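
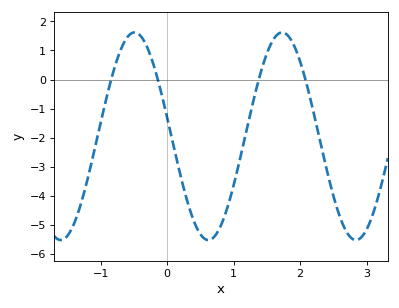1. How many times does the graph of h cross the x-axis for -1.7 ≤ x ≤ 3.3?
4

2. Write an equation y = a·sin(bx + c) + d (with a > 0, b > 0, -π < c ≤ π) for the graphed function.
y = 3.57sin(2.8x + 3) - 1.95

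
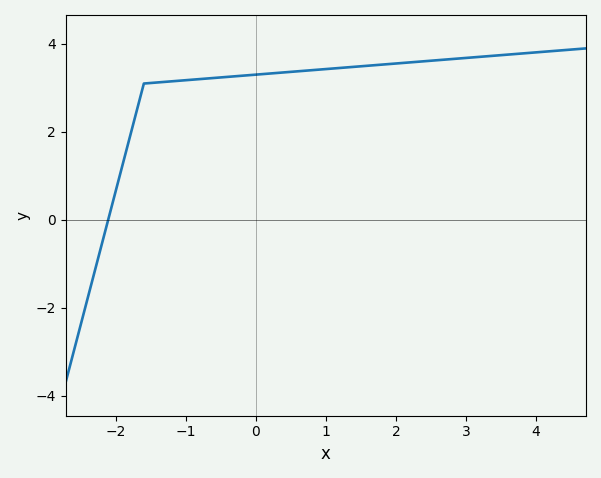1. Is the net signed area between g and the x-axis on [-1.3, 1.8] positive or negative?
positive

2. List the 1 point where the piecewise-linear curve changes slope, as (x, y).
(-1.6, 3.1)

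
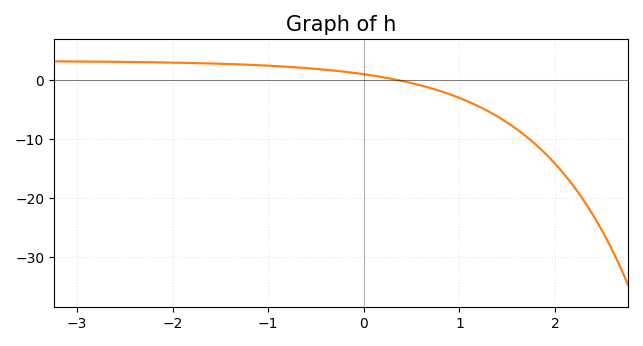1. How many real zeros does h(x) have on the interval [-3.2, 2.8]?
1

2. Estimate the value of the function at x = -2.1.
2.94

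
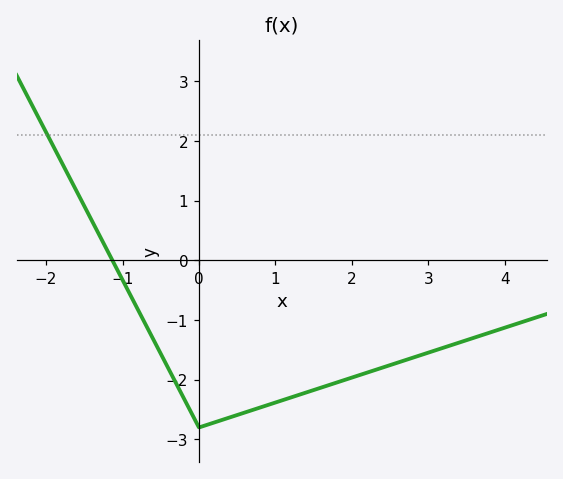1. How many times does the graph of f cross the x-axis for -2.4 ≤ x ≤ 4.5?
1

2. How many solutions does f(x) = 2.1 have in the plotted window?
1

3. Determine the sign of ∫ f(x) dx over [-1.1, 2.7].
negative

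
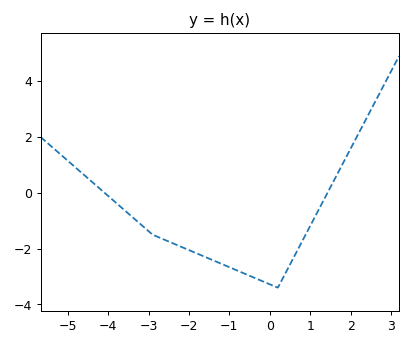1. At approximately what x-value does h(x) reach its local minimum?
0.2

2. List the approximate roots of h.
-4, 1.4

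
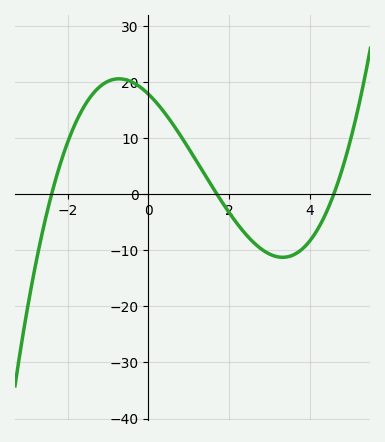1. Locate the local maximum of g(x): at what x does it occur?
-0.8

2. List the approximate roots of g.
-2.4, 1.8, 4.6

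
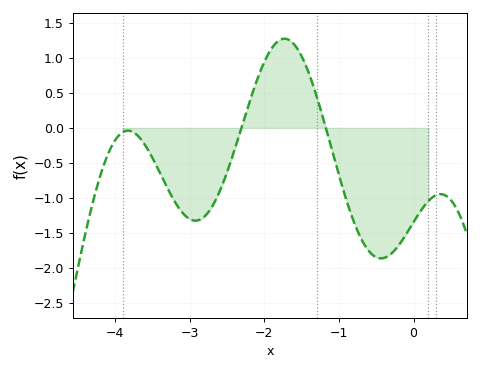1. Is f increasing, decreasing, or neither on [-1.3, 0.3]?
neither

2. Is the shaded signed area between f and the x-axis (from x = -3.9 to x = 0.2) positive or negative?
negative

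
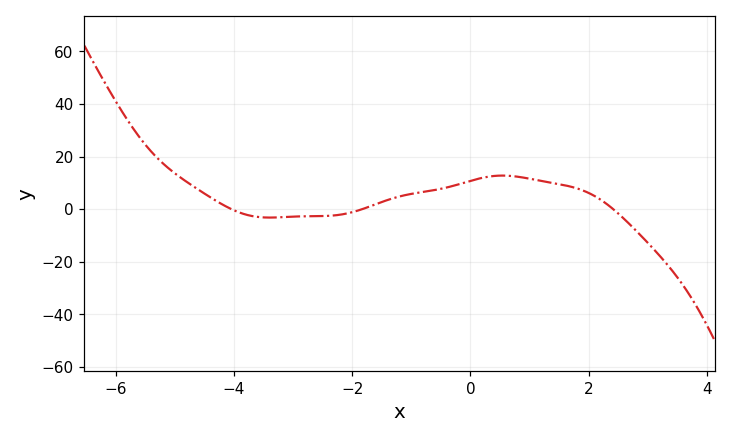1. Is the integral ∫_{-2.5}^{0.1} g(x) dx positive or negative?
positive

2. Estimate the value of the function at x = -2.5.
-2.64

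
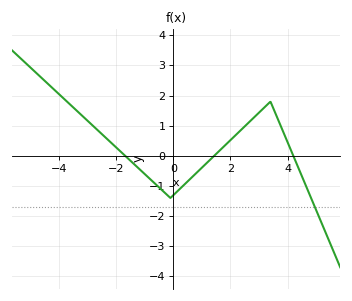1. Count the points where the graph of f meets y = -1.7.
1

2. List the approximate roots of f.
-1.6, 1.4, 4.2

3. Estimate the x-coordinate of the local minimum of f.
-0.2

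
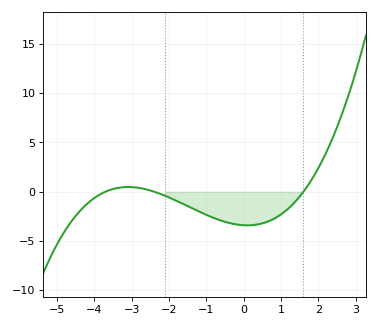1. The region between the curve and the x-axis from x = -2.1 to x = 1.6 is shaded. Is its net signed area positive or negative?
negative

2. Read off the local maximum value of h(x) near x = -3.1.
0.474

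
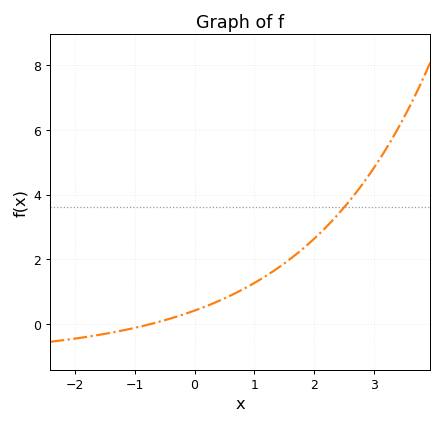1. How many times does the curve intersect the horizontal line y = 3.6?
1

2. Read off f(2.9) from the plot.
4.6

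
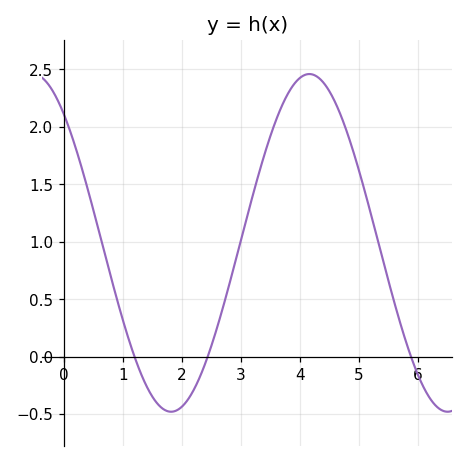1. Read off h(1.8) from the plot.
-0.5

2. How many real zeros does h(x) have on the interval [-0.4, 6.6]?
3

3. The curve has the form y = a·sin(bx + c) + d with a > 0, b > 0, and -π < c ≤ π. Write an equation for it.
y = 1.47sin(1.3x + 2.3) + 0.99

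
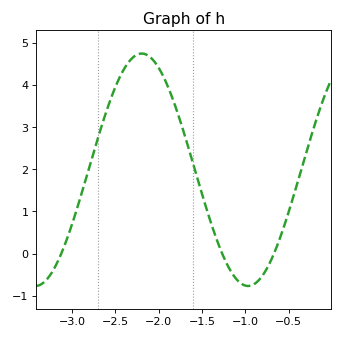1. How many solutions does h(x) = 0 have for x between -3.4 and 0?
3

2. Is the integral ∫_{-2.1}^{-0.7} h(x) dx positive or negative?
positive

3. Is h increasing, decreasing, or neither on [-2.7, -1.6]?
neither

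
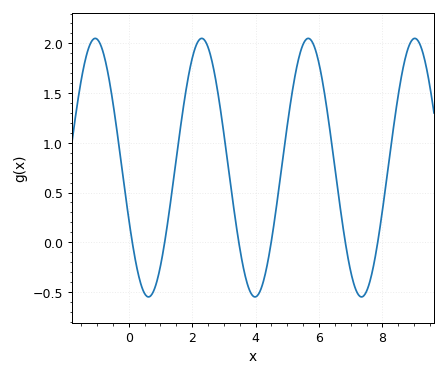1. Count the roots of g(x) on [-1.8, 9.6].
6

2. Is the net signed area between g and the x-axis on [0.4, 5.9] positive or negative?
positive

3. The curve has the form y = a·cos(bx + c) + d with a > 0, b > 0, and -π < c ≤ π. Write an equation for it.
y = 1.3cos(1.9x + 2) + 0.75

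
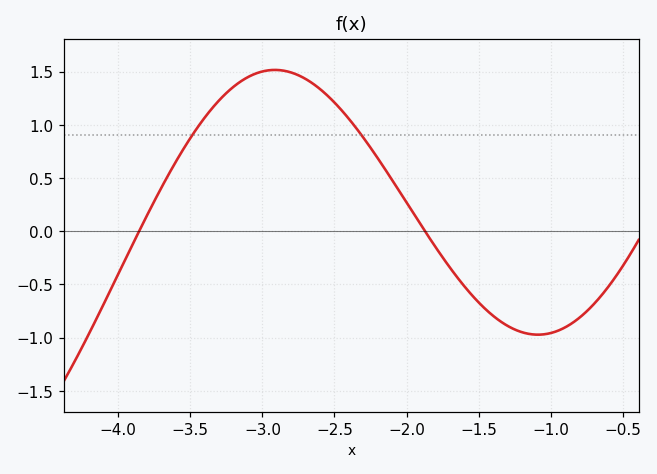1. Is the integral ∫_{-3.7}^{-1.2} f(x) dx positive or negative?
positive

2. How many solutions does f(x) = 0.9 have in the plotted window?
2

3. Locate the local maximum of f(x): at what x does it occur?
-2.9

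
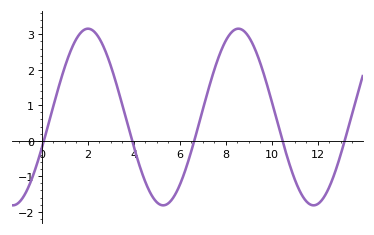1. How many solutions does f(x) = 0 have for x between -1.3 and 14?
5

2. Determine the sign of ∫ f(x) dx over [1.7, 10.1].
positive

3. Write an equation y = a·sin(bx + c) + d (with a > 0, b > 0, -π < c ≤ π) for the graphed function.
y = 2.49sin(0.96x - 0.35) + 0.67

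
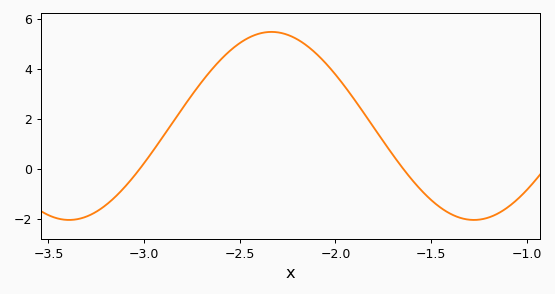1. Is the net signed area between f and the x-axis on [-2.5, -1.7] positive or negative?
positive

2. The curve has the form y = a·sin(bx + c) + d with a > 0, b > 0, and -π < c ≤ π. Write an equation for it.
y = 3.76sin(3x + 2.2) + 1.72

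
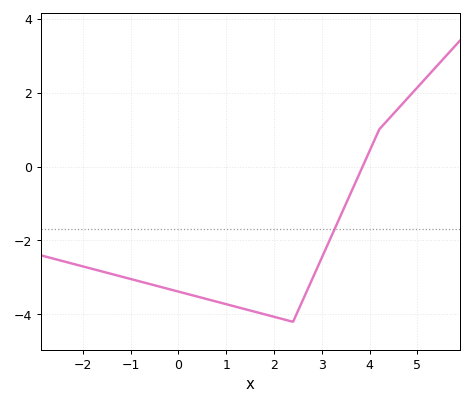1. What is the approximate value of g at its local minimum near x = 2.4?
-4.2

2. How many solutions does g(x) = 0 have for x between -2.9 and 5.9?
1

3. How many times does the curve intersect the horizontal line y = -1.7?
1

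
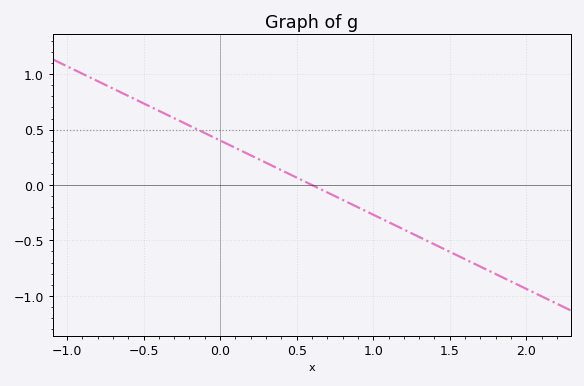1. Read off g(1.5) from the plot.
-0.6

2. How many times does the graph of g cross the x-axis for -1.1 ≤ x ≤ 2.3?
1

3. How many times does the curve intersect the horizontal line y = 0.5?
1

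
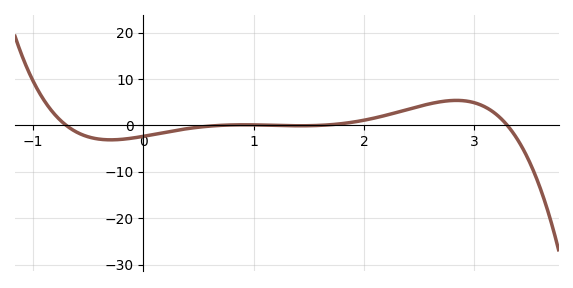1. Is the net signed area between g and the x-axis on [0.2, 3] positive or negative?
positive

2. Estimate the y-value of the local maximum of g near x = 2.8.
5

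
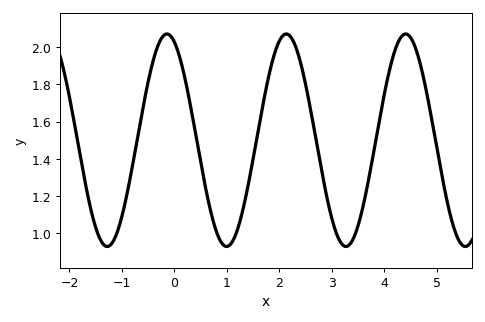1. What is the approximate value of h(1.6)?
1.56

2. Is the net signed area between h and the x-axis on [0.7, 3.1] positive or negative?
positive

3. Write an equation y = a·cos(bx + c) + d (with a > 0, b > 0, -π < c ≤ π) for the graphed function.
y = 0.57cos(2.8x + 0.39) + 1.5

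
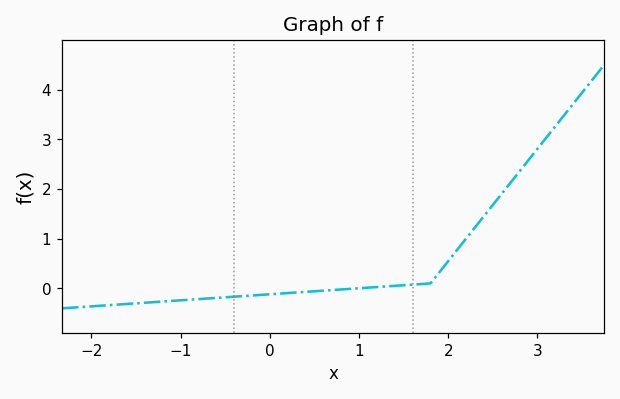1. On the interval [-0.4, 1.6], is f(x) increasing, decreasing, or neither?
increasing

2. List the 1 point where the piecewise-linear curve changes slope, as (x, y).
(1.8, 0.1)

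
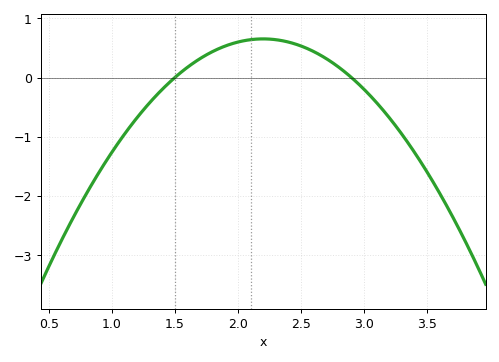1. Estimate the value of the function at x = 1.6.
0.2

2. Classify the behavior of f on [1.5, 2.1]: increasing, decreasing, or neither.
increasing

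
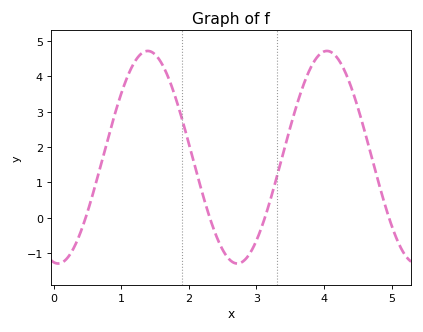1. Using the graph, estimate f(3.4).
1.84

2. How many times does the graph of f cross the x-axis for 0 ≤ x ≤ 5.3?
4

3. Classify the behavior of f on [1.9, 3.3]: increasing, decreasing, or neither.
neither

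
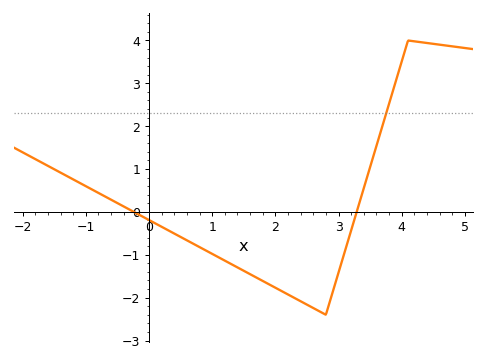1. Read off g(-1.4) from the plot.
0.916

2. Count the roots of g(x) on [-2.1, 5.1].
2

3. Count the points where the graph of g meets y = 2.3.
1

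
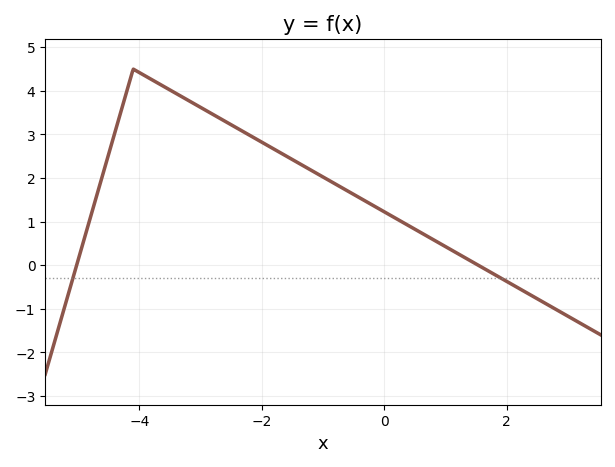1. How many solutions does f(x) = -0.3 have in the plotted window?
2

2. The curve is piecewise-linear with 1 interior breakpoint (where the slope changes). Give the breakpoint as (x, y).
(-4.1, 4.5)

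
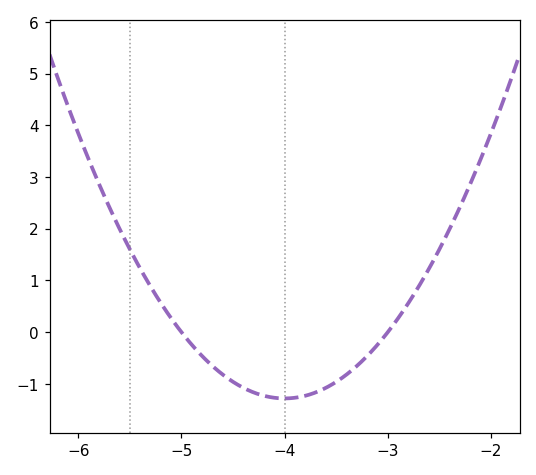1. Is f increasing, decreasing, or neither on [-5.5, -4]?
decreasing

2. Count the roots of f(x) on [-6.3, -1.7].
2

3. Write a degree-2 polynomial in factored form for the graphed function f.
y = 1.28(x + 5)(x + 3)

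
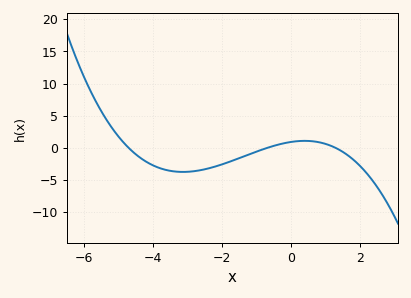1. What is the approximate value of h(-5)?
1.79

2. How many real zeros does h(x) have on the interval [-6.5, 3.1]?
3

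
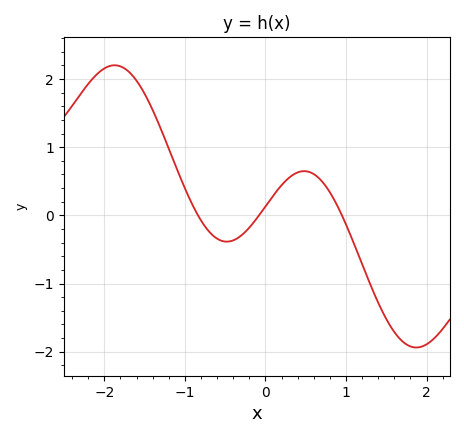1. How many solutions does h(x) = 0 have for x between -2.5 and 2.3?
3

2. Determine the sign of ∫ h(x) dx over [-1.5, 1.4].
positive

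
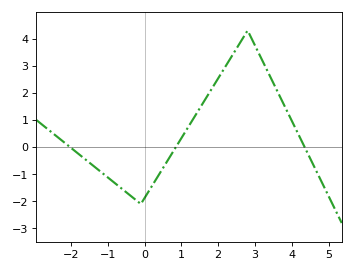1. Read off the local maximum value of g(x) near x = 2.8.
4.3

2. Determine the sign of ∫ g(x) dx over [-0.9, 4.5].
positive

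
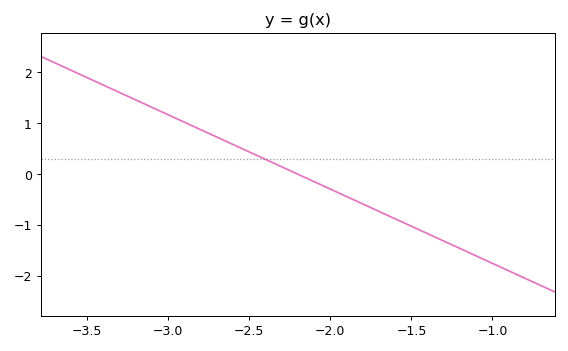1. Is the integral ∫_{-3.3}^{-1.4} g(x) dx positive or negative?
positive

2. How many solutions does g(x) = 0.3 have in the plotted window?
1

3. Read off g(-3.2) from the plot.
1.5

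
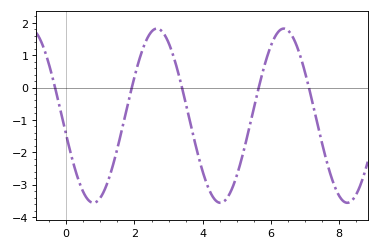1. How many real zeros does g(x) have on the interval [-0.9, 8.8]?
5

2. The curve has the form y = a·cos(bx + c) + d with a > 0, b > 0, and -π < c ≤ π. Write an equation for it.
y = 2.69cos(1.7x + 1.8) - 0.87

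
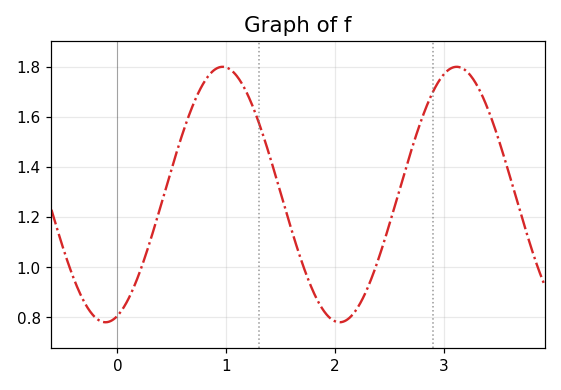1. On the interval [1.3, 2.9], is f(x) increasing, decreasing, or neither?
neither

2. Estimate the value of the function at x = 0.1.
0.872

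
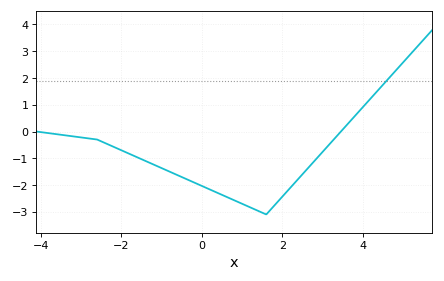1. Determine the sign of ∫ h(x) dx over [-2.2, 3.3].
negative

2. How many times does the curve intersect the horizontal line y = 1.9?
1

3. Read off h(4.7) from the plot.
2.1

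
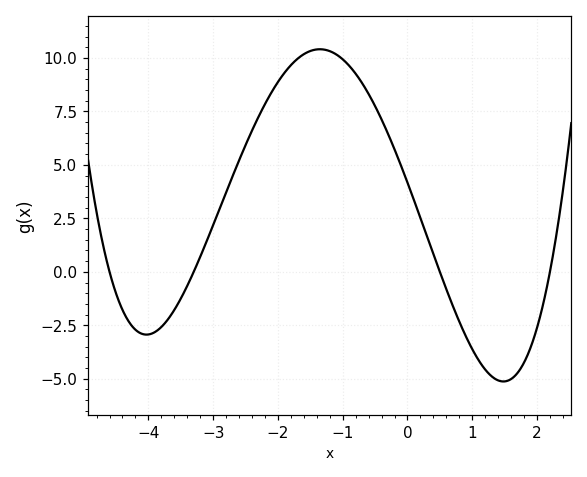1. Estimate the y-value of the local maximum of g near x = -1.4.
10.4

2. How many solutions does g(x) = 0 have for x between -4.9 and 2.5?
4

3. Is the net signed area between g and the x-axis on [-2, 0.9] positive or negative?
positive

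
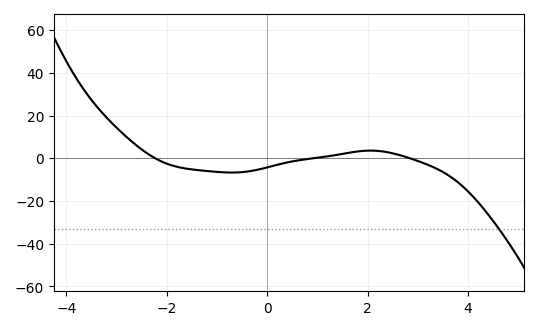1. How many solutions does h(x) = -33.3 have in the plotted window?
1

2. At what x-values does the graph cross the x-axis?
-2.23, 0.934, 2.84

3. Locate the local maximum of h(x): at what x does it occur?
2.06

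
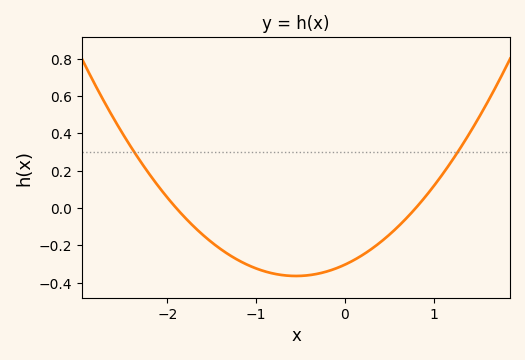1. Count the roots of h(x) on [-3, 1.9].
2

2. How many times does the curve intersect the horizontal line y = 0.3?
2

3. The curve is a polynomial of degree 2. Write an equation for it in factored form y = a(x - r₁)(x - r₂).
y = 0.2(x + 1.9)(x - 0.8)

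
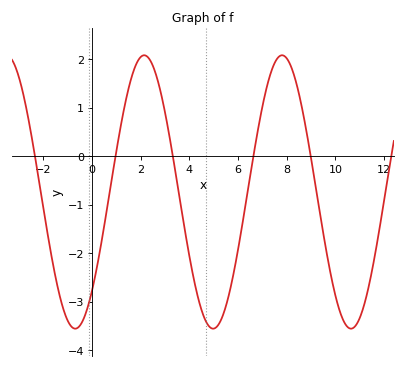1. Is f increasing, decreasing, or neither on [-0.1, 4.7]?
neither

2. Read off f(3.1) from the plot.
0.6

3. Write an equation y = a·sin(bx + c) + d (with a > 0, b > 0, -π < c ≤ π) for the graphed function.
y = 2.82sin(1.1x - 0.81) - 0.74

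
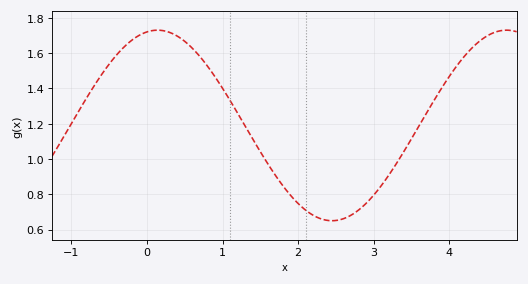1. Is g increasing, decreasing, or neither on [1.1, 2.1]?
decreasing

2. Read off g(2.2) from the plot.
0.68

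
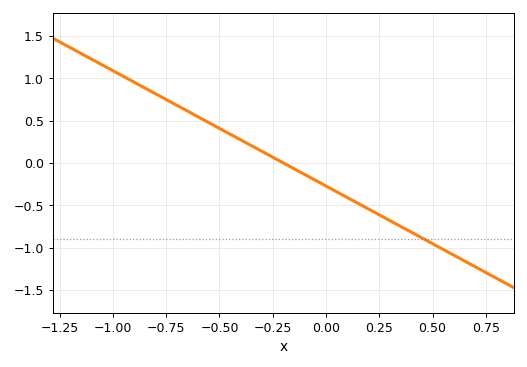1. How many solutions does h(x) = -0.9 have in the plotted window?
1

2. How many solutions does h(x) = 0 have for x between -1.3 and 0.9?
1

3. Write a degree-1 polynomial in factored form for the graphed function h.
y = -1.36(x + 0.2)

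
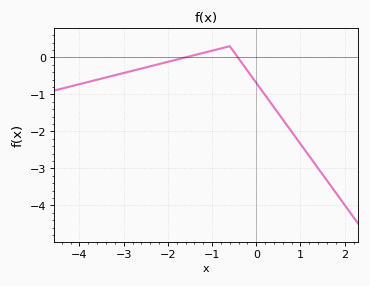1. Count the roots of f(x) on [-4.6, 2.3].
2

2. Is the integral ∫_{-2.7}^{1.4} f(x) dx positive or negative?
negative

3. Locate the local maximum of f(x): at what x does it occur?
-0.6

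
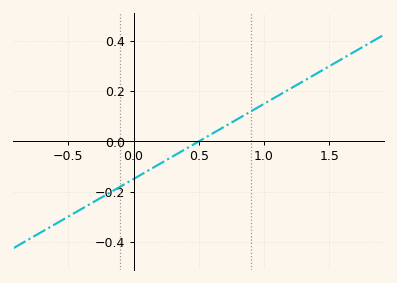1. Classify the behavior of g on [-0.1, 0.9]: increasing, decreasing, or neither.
increasing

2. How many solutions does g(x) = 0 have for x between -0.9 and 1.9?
1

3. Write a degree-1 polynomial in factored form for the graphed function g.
y = 0.3(x - 0.5)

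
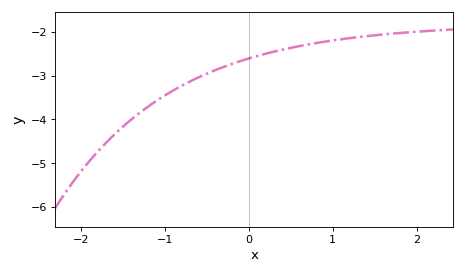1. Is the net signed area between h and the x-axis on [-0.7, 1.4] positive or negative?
negative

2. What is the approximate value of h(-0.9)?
-3.34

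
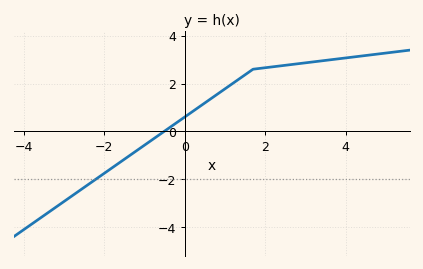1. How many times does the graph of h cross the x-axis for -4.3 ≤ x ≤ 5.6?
1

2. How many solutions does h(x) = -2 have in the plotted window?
1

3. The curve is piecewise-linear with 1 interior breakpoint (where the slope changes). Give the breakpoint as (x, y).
(1.7, 2.6)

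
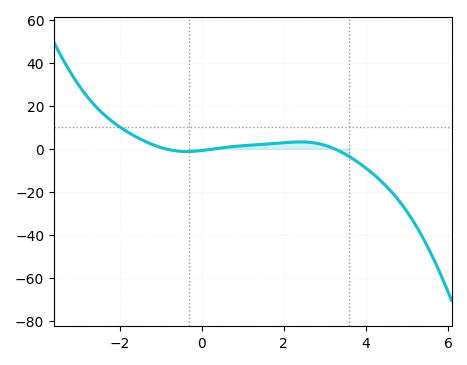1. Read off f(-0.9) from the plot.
0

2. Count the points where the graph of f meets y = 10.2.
1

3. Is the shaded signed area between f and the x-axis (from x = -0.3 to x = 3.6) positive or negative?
positive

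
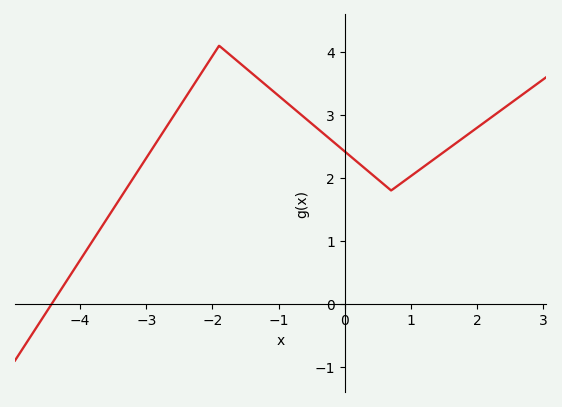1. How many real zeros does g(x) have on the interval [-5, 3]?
1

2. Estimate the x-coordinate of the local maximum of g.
-1.9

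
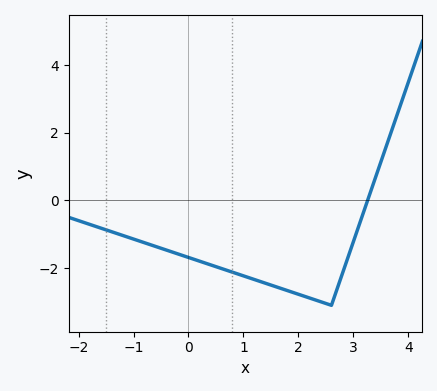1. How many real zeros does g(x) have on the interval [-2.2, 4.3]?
1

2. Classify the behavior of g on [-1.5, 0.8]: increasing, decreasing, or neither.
decreasing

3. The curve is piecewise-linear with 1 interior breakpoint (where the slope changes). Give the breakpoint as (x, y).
(2.6, -3.1)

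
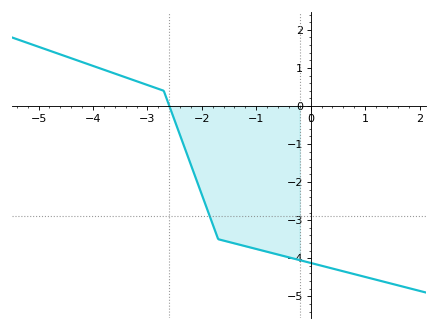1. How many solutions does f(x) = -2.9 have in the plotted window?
1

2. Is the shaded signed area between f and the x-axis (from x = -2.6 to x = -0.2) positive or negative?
negative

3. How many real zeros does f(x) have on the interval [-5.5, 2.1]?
1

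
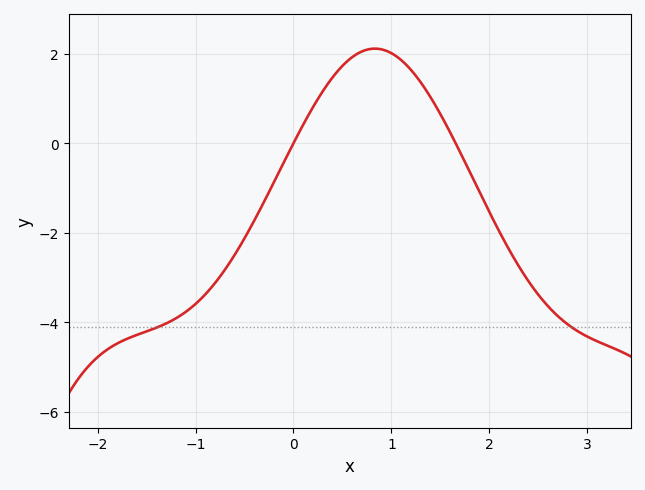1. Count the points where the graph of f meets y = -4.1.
2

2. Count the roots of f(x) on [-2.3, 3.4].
2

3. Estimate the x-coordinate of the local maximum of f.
0.83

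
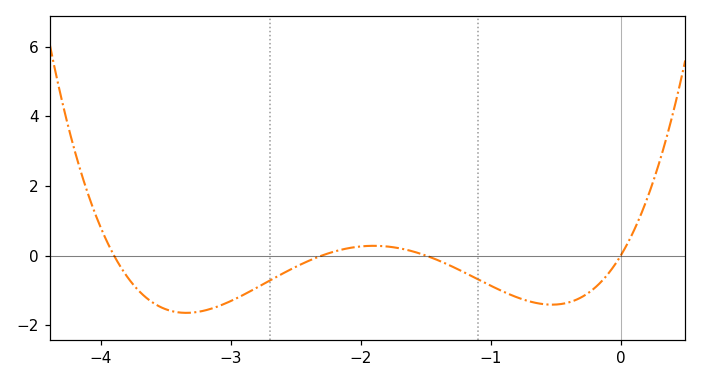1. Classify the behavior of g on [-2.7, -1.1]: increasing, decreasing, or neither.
neither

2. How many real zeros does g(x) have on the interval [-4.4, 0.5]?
4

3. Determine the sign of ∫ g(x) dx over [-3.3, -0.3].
negative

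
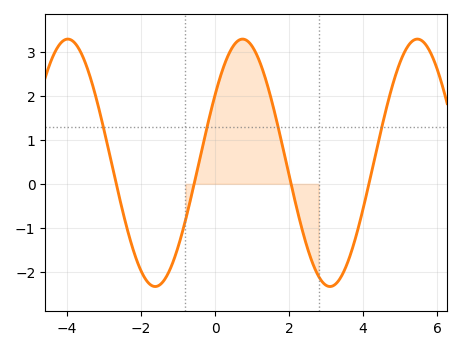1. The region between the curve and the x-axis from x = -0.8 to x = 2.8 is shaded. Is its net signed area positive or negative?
positive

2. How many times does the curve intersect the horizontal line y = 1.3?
4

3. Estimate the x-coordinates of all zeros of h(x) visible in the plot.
-2.67, -0.565, 2.05, 4.16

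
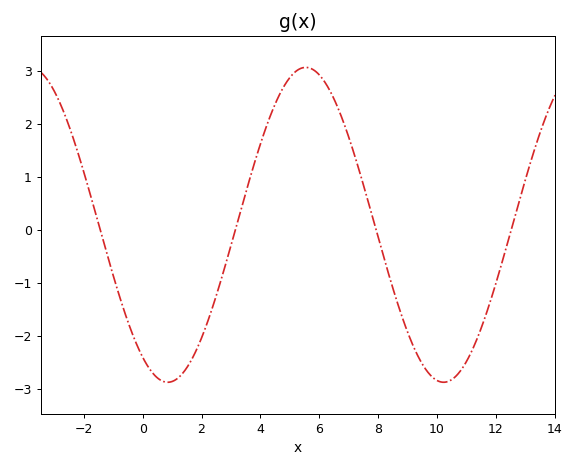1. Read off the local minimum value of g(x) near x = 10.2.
-2.88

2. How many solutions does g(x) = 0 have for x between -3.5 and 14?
4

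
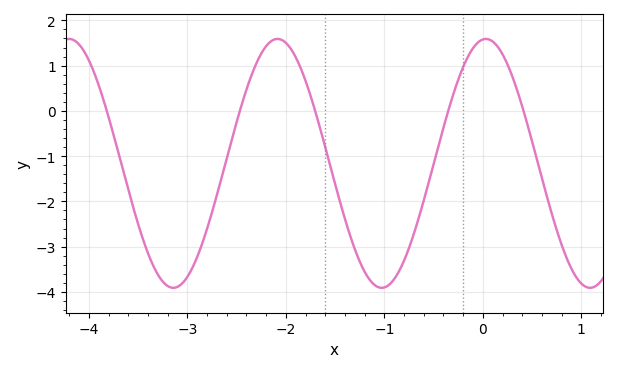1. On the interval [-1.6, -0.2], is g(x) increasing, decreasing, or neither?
neither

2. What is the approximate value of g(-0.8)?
-3.31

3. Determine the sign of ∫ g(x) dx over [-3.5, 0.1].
negative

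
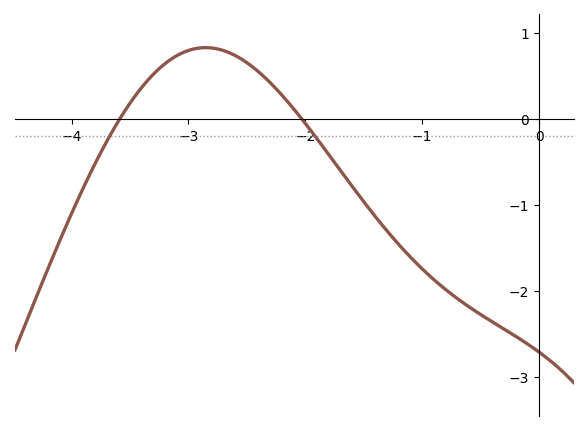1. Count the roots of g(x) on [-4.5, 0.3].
2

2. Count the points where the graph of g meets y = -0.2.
2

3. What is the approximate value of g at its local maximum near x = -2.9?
0.8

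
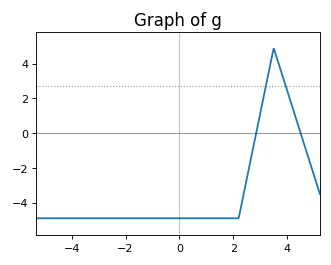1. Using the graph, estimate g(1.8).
-4.8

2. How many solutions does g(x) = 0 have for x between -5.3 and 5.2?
2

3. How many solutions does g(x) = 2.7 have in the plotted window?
2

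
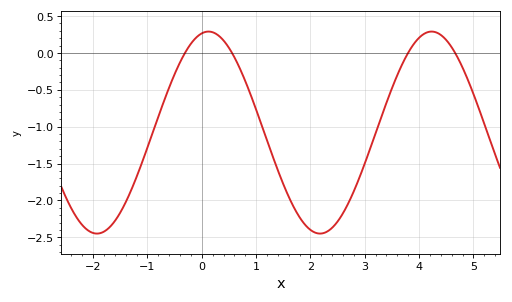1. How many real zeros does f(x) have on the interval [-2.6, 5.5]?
4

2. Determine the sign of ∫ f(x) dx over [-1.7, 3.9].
negative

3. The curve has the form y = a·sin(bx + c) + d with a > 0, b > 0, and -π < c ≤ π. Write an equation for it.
y = 1.37sin(1.5x + 1.4) - 1.08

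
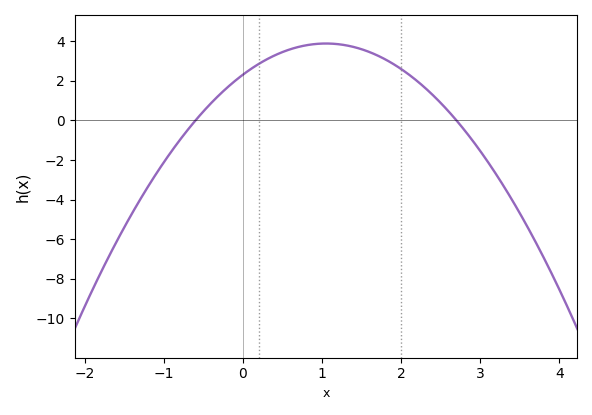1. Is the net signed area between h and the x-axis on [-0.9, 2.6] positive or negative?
positive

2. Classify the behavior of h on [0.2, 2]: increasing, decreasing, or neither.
neither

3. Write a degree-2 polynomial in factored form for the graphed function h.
y = -1.43(x + 0.6)(x - 2.7)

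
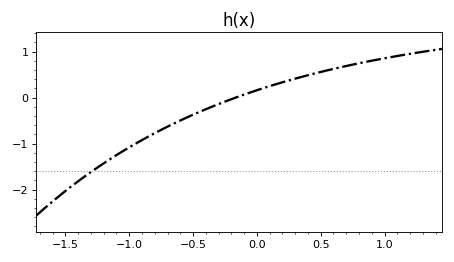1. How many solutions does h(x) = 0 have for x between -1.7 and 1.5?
1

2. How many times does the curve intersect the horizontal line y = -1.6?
1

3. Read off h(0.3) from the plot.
0.4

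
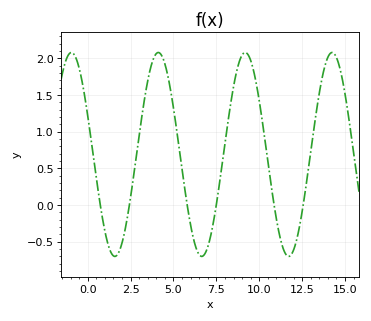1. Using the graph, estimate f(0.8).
-0.098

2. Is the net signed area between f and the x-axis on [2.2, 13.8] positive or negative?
positive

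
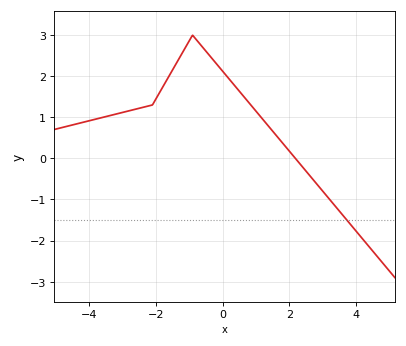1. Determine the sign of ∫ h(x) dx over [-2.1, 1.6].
positive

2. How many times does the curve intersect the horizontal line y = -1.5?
1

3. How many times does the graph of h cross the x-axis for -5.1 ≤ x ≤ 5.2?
1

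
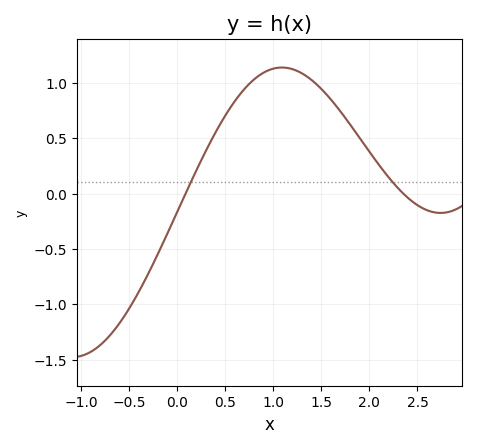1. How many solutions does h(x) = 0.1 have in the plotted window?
2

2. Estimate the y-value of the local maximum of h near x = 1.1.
1.15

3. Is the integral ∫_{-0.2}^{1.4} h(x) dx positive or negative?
positive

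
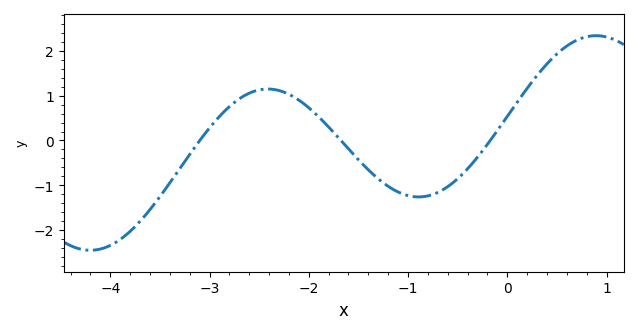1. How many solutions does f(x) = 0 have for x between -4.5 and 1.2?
3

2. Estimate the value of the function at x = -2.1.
0.902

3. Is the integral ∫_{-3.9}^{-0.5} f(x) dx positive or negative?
negative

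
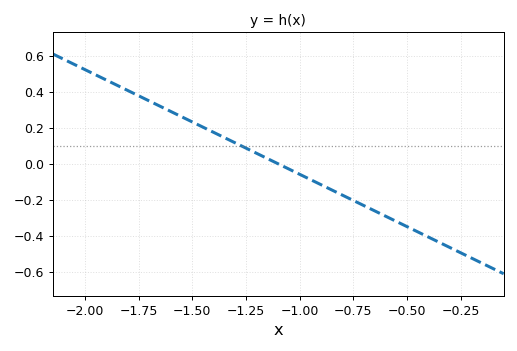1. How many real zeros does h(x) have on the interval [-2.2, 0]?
1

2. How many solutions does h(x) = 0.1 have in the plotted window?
1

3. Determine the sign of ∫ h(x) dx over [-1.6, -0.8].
positive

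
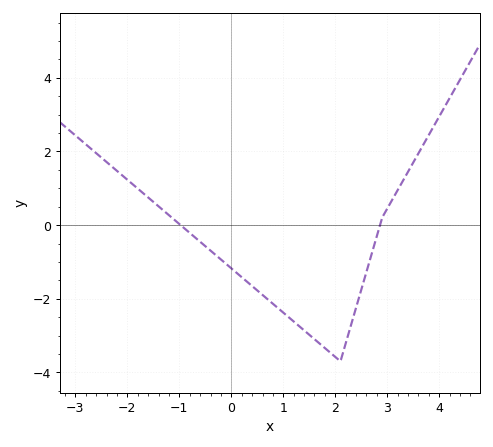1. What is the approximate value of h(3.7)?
2.2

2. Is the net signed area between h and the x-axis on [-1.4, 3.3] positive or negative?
negative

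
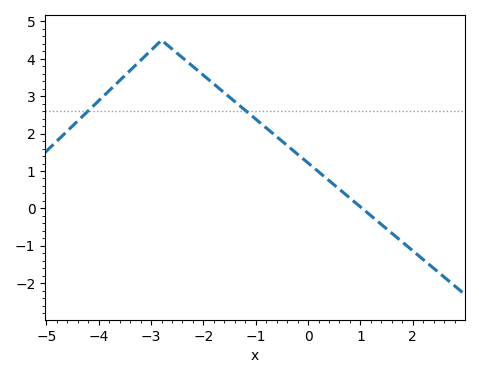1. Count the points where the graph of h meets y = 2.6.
2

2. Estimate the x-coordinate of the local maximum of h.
-2.8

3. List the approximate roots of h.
1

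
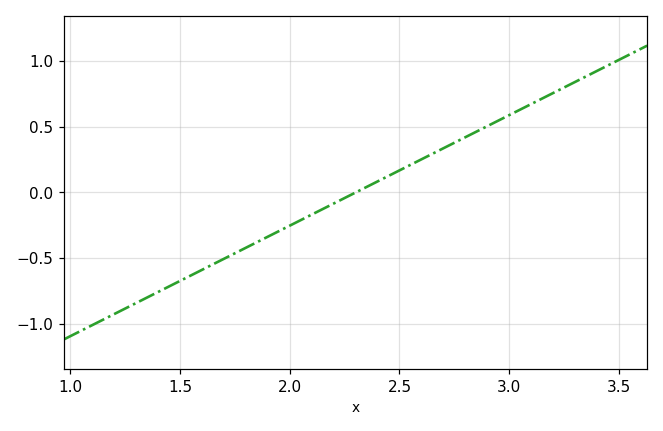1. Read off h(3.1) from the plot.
0.672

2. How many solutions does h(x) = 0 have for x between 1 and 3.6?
1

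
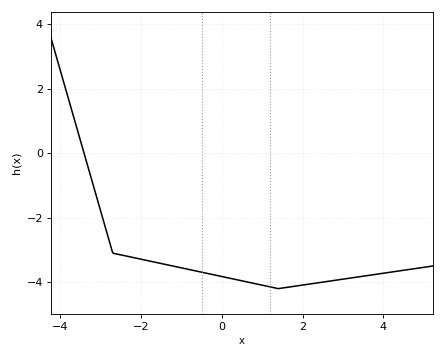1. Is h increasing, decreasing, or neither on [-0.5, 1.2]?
decreasing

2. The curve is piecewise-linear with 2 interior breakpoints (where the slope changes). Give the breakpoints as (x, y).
(-2.7, -3.1); (1.4, -4.2)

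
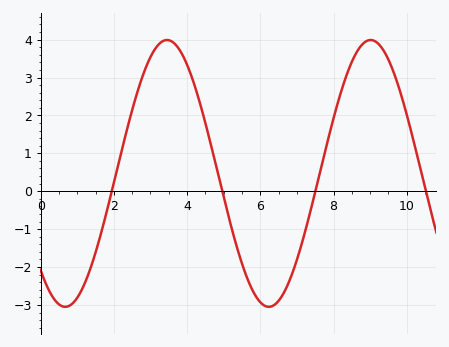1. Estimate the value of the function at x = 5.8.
-2.64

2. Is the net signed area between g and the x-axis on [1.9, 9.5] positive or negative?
positive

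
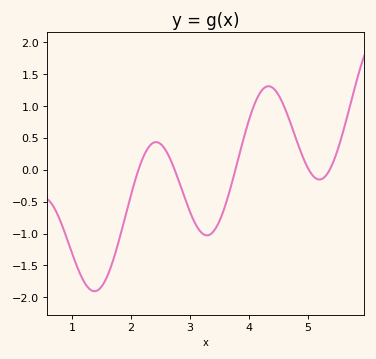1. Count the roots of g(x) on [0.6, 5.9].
5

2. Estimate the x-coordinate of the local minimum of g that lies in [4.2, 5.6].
5.2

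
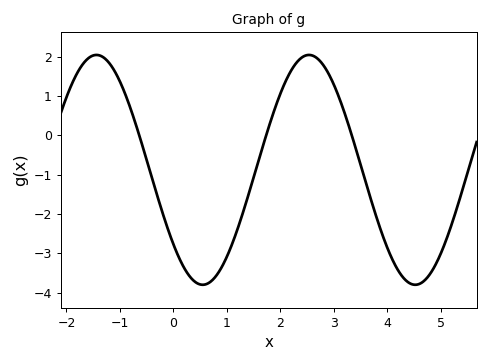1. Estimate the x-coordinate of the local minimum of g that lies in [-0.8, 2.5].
0.6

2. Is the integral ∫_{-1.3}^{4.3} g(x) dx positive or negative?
negative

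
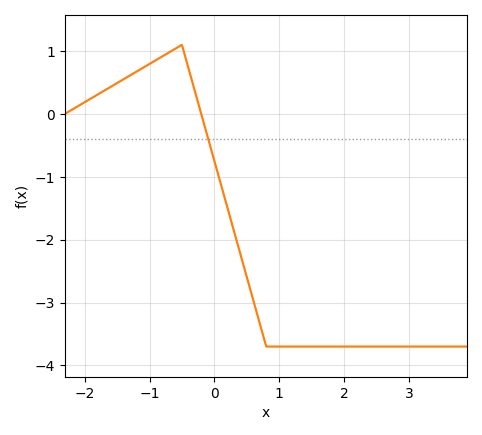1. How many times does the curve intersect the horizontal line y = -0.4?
1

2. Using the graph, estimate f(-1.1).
0.7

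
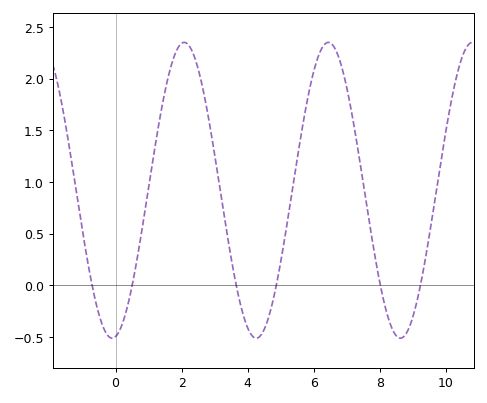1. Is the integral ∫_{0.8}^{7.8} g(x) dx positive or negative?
positive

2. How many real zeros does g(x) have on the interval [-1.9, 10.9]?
6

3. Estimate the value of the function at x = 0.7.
0.35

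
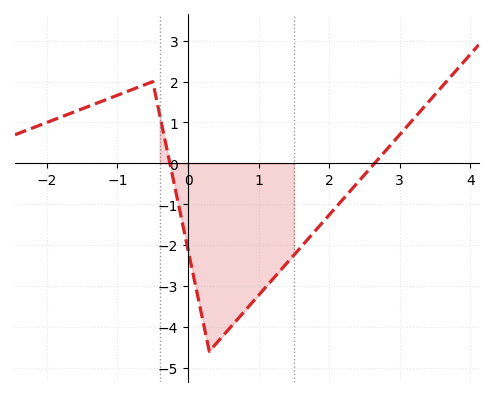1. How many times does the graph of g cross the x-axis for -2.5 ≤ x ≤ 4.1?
2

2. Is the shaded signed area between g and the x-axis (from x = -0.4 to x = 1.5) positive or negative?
negative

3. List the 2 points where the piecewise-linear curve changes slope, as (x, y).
(-0.5, 2); (0.3, -4.6)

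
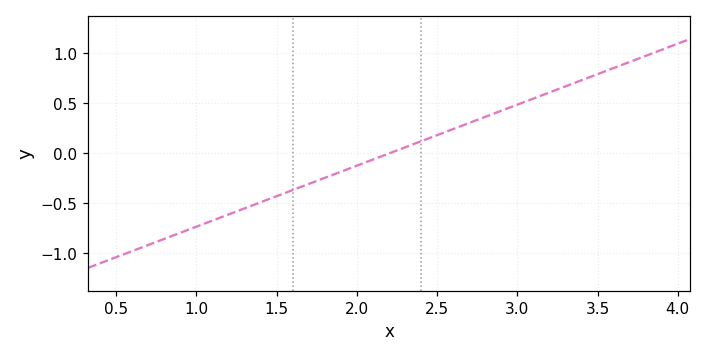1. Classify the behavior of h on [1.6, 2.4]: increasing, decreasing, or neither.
increasing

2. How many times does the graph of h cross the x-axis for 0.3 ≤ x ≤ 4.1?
1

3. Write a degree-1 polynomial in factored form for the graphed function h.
y = 0.61(x - 2.2)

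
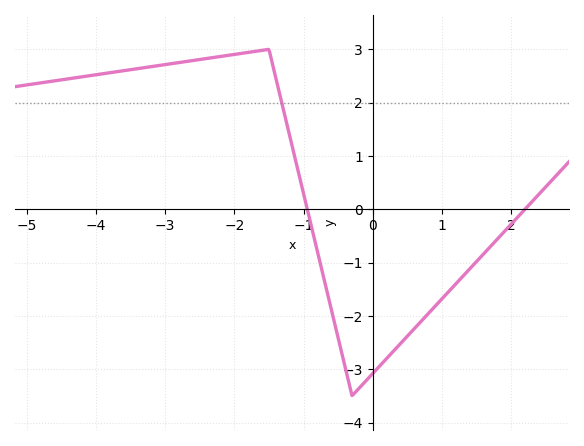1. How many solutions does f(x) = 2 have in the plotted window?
1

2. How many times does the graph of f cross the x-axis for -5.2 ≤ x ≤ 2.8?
2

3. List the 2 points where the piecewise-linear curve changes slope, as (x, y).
(-1.5, 3); (-0.3, -3.5)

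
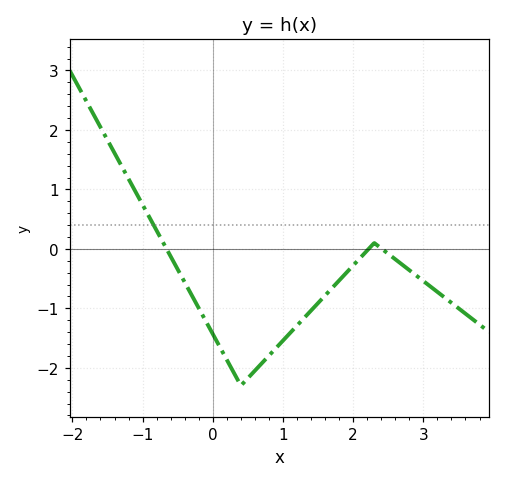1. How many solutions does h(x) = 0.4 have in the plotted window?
1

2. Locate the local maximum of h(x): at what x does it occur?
2.3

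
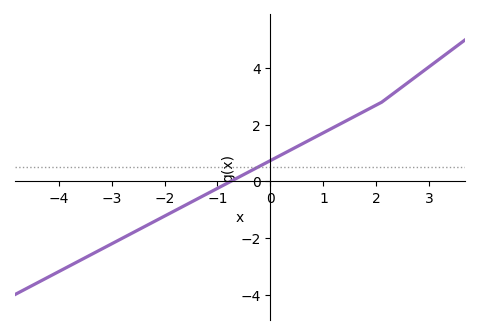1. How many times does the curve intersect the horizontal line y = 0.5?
1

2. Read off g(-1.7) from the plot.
-1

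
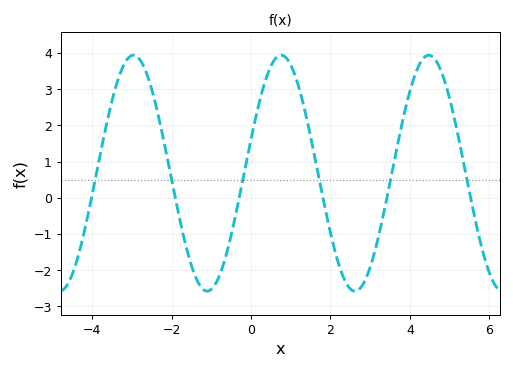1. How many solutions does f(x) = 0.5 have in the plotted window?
6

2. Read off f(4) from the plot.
2.9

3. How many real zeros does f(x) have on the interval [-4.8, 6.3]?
6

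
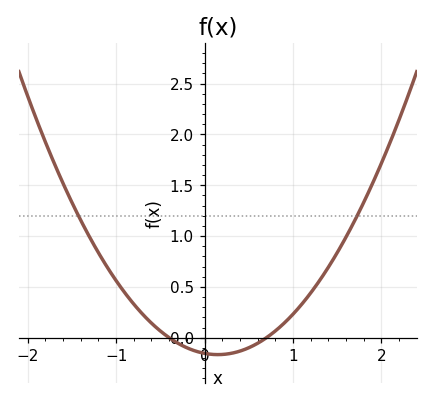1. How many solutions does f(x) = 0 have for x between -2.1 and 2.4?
2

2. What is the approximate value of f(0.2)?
-0.165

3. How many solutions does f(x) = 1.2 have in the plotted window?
2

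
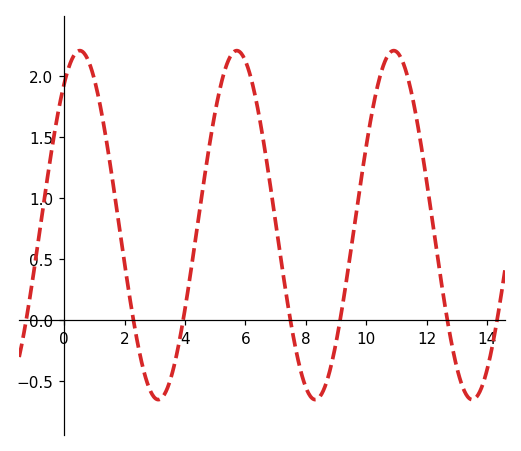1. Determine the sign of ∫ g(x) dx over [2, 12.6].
positive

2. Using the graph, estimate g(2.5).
-0.25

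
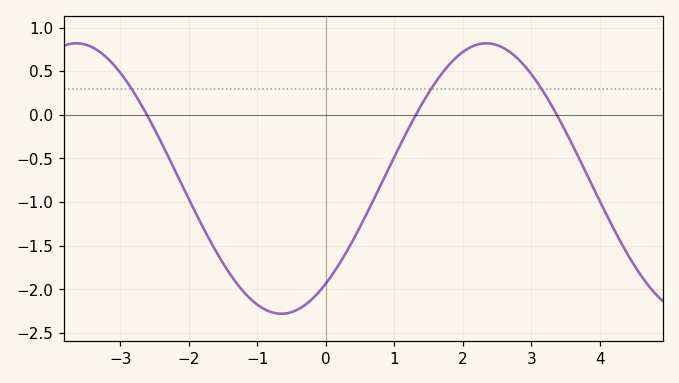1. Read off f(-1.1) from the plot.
-2.1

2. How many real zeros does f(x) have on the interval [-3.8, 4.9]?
3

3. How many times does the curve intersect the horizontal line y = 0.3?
3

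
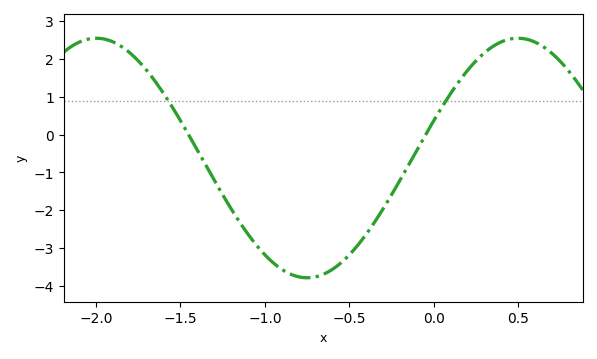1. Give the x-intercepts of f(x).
-1.45, -0.05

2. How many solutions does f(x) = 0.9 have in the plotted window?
2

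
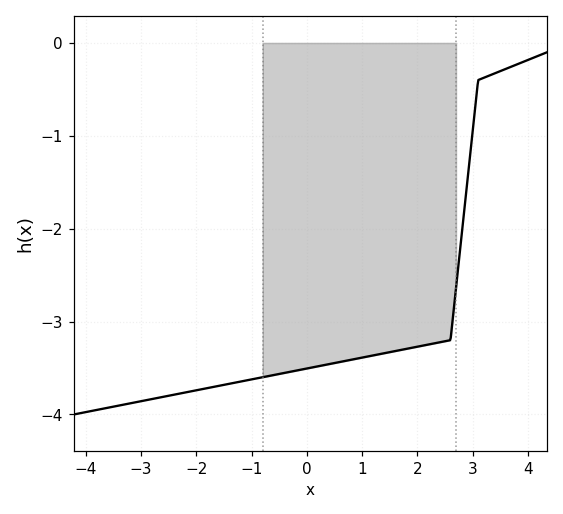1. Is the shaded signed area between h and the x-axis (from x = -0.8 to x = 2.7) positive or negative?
negative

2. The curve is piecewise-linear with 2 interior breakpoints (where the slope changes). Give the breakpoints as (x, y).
(2.6, -3.2); (3.1, -0.4)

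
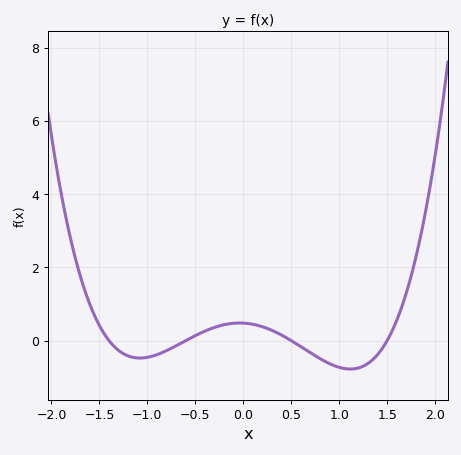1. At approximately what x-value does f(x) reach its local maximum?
0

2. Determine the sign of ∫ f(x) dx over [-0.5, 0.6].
positive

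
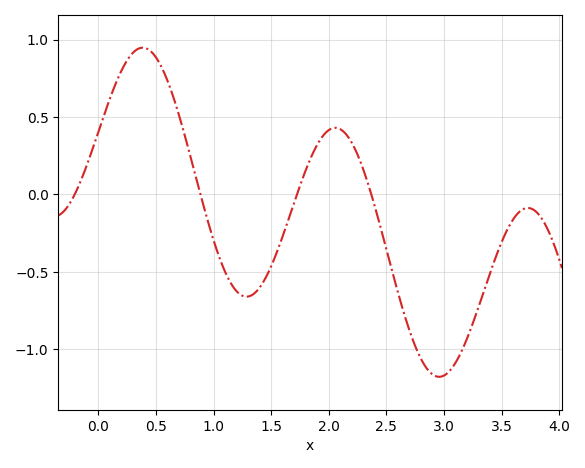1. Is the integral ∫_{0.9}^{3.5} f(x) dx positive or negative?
negative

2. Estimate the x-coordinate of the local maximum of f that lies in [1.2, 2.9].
2.1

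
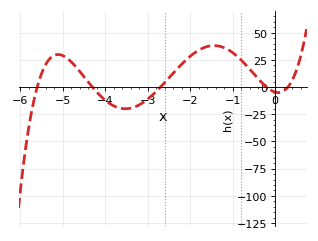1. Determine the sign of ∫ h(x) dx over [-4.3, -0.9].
positive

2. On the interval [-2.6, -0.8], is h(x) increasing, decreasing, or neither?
neither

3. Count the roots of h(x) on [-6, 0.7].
5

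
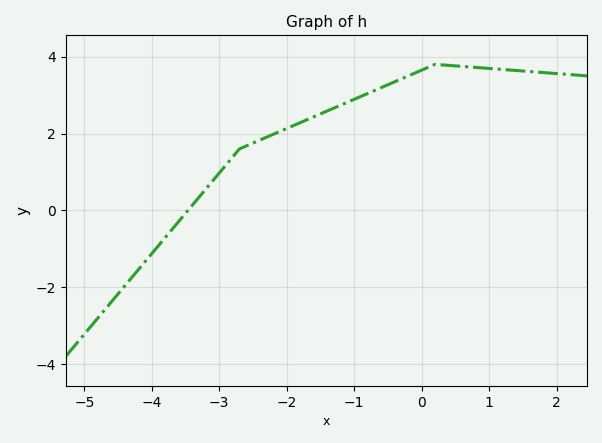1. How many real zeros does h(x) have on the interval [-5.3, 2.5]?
1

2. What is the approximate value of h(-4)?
-1.2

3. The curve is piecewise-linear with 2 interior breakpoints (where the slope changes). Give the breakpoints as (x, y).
(-2.7, 1.6); (0.2, 3.8)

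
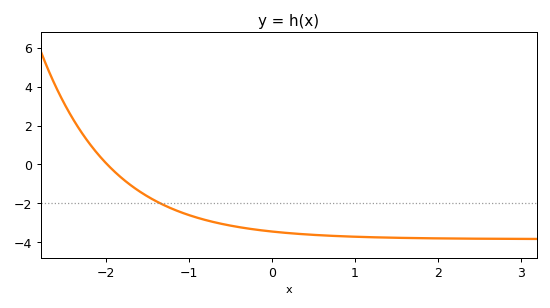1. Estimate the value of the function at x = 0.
-3.4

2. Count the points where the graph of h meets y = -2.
1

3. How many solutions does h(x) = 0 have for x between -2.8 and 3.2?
1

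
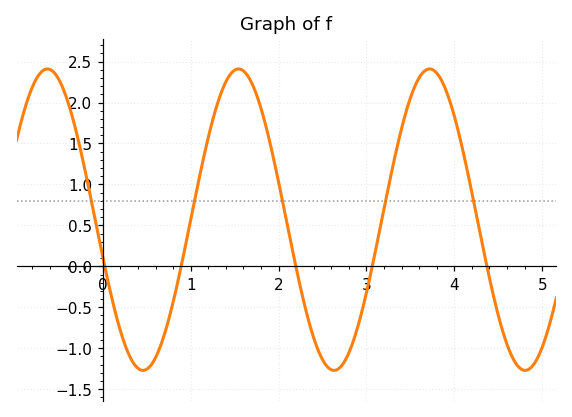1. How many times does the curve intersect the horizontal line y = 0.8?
5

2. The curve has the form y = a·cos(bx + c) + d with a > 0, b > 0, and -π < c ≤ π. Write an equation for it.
y = 1.84cos(2.89x + 1.82) + 0.57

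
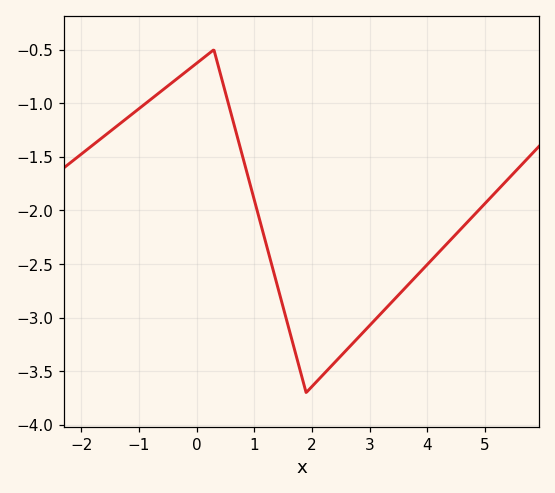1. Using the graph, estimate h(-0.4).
-0.796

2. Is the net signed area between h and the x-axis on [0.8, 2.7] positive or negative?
negative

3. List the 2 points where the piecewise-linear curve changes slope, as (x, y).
(0.3, -0.5); (1.9, -3.7)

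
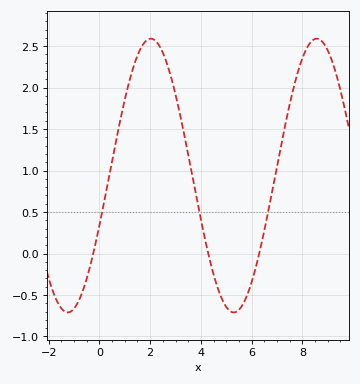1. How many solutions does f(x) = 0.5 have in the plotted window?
3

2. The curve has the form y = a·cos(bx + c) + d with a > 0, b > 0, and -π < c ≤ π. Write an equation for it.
y = 1.65cos(0.96x - 1.94) + 0.94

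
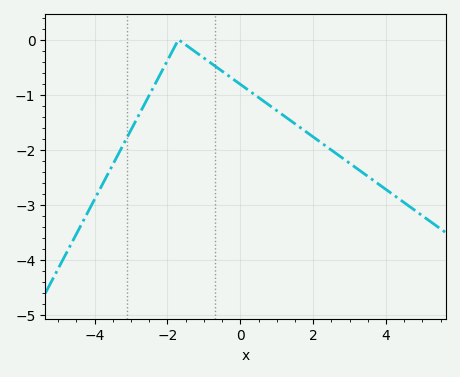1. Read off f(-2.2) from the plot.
-0.629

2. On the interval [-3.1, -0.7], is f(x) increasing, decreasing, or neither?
neither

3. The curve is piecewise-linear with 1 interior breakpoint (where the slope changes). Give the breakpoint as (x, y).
(-1.7, 0)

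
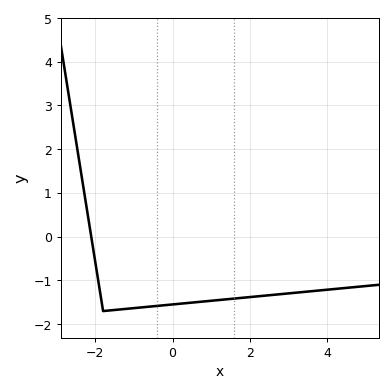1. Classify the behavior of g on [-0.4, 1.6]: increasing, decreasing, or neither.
increasing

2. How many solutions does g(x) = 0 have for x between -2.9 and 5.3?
1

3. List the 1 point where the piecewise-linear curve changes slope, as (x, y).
(-1.8, -1.7)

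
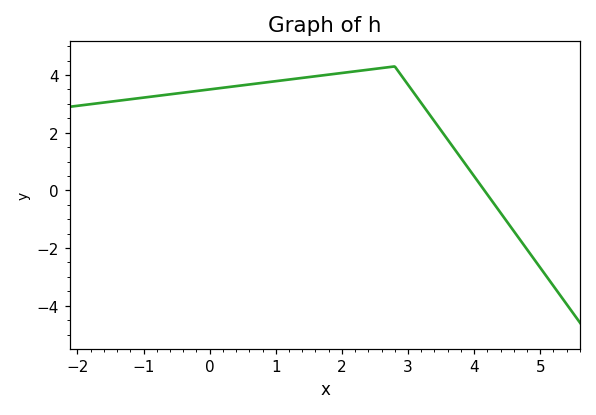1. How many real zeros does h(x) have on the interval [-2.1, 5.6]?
1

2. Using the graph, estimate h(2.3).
4.2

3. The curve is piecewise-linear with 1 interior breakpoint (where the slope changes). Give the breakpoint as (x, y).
(2.8, 4.3)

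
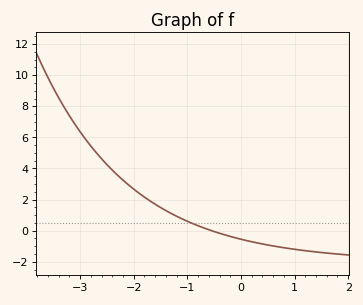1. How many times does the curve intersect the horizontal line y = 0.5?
1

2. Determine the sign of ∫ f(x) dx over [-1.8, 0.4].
positive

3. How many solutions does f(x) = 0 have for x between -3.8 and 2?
1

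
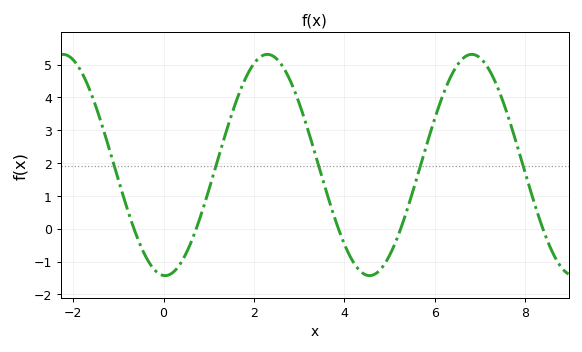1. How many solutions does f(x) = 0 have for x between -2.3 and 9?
5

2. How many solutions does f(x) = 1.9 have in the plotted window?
5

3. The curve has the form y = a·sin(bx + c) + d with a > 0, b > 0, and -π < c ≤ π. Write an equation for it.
y = 3.37sin(1.4x - 1.6) + 1.94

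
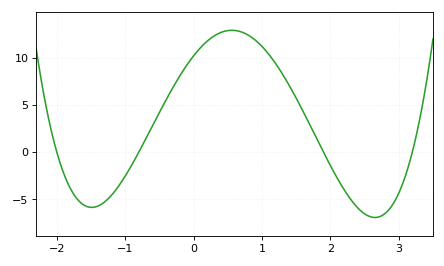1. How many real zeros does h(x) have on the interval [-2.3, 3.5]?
4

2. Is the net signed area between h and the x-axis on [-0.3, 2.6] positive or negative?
positive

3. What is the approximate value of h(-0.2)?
8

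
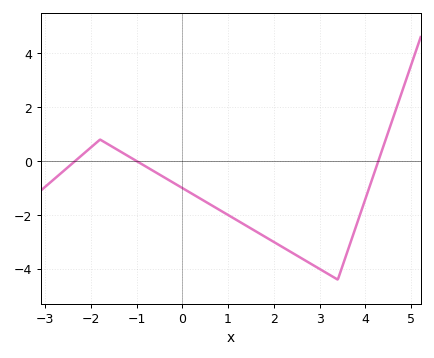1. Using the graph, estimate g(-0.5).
-0.4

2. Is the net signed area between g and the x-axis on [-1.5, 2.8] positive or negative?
negative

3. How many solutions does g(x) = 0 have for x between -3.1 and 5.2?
3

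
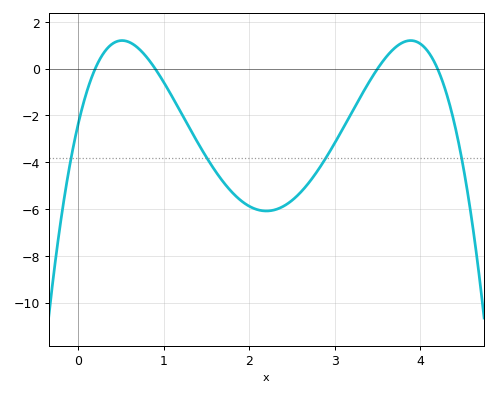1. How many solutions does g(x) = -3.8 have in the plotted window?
4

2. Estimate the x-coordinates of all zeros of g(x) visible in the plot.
0.2, 0.9, 3.5, 4.2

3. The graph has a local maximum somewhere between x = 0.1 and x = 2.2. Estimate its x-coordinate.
0.5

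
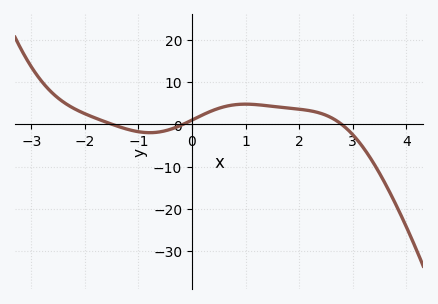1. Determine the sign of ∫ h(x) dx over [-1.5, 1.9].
positive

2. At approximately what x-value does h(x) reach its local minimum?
-0.789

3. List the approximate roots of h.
-1.49, -0.166, 2.79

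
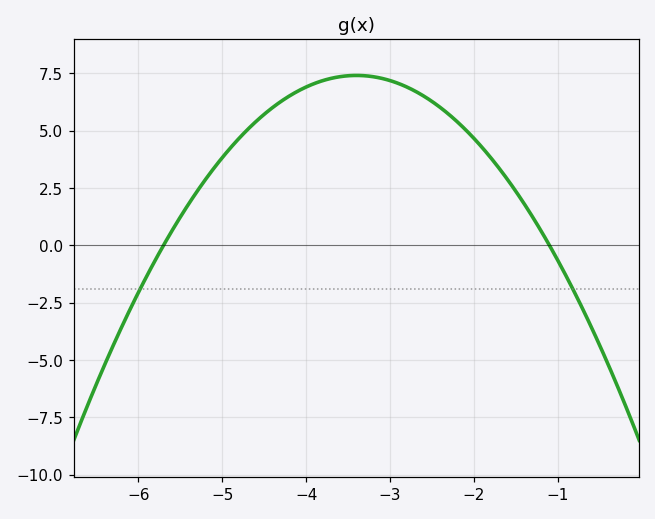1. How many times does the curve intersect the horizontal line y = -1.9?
2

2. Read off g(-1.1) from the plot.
0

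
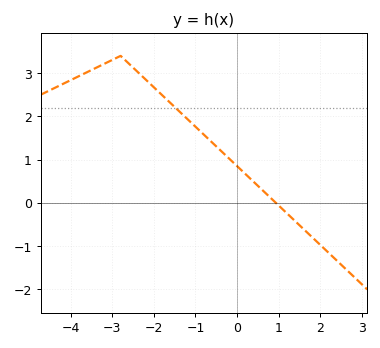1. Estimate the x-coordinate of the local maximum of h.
-2.8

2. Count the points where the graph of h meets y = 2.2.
1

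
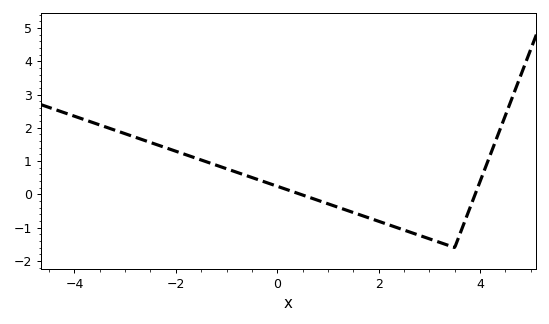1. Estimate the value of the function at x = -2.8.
1.7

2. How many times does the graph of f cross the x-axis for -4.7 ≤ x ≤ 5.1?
2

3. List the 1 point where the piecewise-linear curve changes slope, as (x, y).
(3.5, -1.6)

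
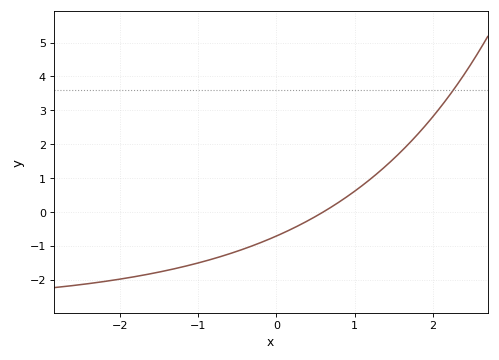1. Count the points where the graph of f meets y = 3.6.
1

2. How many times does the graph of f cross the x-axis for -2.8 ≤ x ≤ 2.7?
1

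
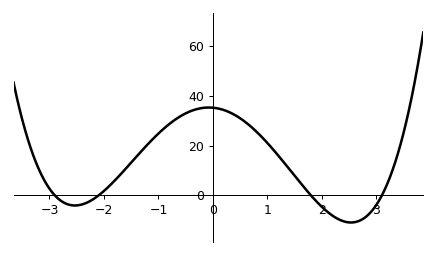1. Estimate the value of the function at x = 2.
-4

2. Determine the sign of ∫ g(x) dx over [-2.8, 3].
positive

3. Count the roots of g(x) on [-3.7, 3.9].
4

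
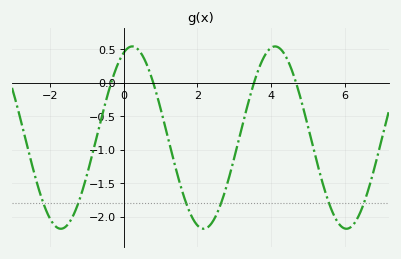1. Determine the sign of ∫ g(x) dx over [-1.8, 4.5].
negative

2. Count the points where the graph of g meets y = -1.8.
6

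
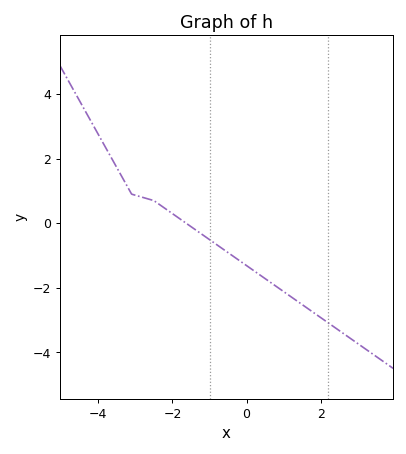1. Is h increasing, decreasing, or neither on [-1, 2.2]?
decreasing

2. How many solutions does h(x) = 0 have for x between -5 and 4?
1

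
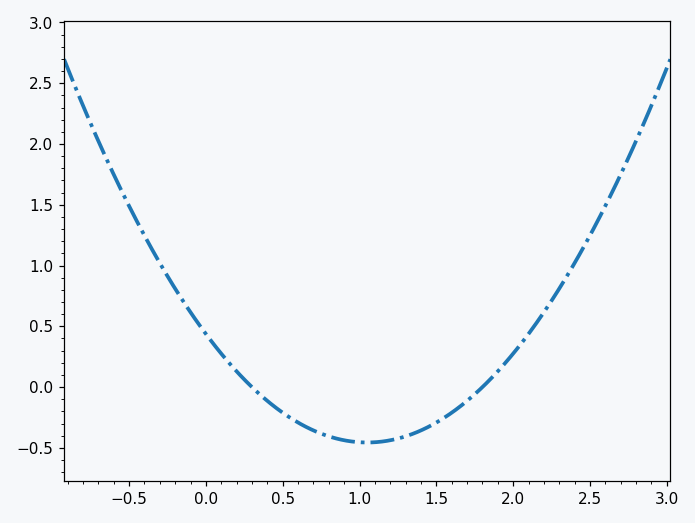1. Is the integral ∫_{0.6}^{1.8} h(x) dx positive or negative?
negative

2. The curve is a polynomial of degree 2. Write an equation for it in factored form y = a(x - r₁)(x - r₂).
y = 0.81(x - 0.3)(x - 1.8)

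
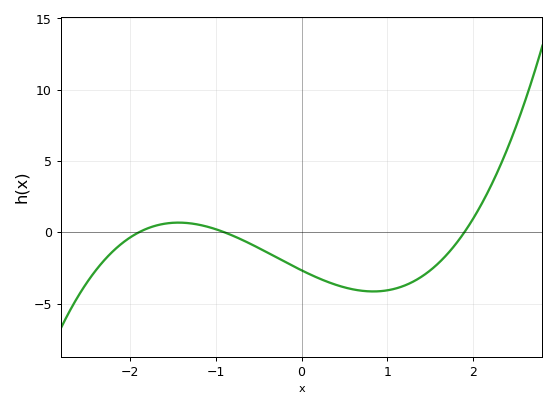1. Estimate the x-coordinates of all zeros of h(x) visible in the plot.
-1.9, -0.9, 1.9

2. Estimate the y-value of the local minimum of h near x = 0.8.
-4.14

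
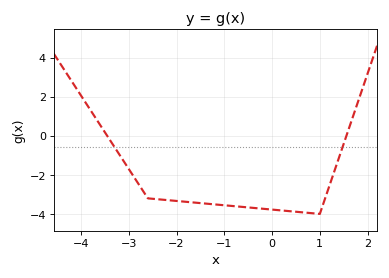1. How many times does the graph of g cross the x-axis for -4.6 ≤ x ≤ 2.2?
2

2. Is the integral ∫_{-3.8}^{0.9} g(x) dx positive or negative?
negative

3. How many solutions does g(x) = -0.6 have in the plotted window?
2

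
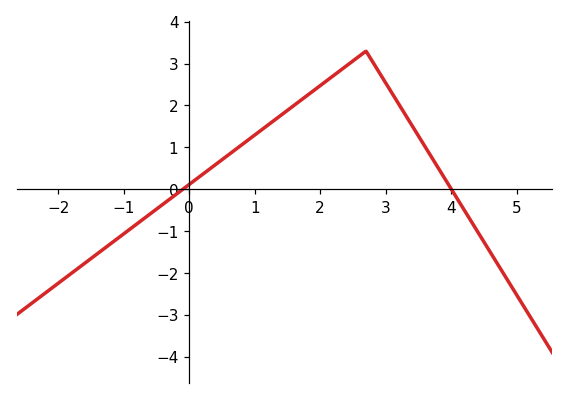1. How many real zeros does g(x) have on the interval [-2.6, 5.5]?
2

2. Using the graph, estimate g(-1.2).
-1.31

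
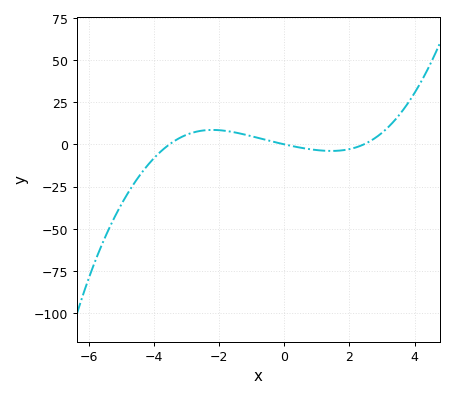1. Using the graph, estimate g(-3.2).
3.89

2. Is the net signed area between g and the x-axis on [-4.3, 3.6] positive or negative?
positive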